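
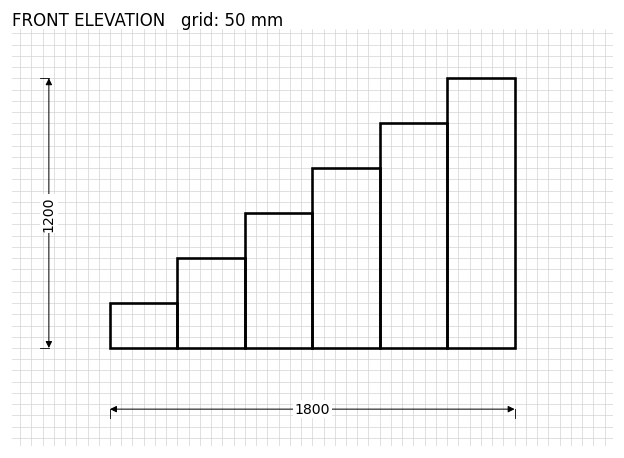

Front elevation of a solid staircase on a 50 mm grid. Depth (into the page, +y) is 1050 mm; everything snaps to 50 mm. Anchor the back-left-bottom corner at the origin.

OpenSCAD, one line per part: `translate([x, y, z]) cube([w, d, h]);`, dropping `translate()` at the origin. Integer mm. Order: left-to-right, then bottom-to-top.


cube([300, 1050, 200]);
translate([300, 0, 0]) cube([300, 1050, 400]);
translate([600, 0, 0]) cube([300, 1050, 600]);
translate([900, 0, 0]) cube([300, 1050, 800]);
translate([1200, 0, 0]) cube([300, 1050, 1000]);
translate([1500, 0, 0]) cube([300, 1050, 1200]);


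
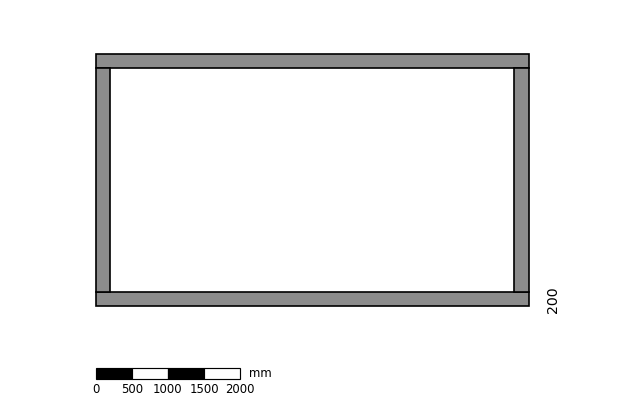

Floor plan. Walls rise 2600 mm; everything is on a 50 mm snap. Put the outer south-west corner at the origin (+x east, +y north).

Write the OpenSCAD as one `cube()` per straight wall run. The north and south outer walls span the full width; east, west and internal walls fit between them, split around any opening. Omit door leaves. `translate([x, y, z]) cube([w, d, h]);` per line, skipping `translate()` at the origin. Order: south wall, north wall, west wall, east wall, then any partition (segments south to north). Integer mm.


cube([6000, 200, 2600]);
translate([0, 3300, 0]) cube([6000, 200, 2600]);
translate([0, 200, 0]) cube([200, 3100, 2600]);
translate([5800, 200, 0]) cube([200, 3100, 2600]);


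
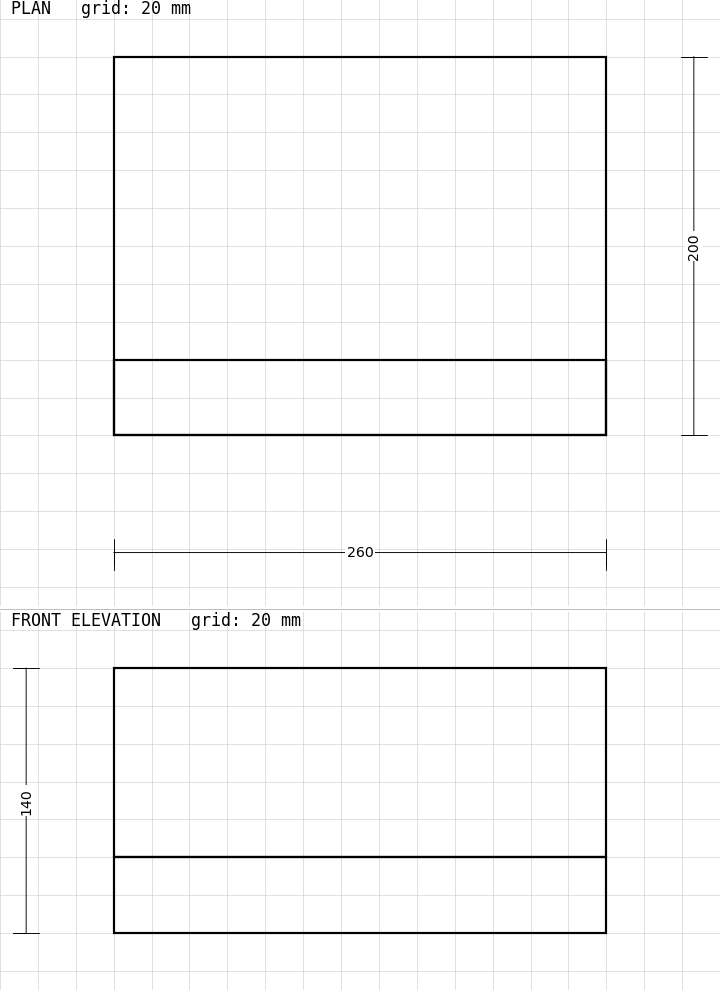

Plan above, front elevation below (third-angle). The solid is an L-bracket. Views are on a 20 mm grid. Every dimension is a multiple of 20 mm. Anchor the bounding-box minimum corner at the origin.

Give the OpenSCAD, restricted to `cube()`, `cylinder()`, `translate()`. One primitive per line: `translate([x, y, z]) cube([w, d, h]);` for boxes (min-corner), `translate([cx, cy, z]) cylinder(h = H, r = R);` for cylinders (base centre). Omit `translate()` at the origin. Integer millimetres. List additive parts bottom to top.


cube([260, 200, 40]);
translate([0, 0, 40]) cube([260, 40, 100]);


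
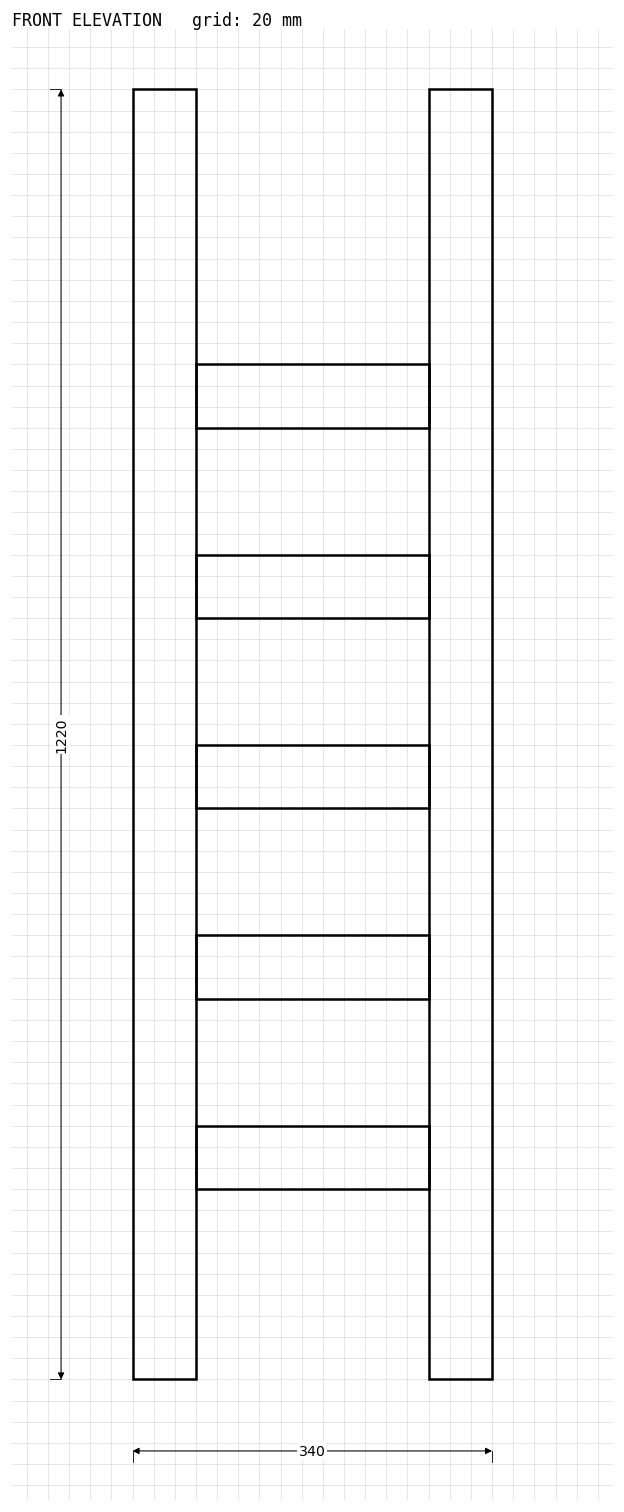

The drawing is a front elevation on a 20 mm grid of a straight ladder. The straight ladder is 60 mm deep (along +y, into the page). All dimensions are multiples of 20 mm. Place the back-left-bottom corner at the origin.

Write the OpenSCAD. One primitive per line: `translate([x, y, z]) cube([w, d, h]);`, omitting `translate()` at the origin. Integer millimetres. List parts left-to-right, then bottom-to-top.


cube([60, 60, 1220]);
translate([60, 0, 180]) cube([220, 60, 60]);
translate([60, 0, 360]) cube([220, 60, 60]);
translate([60, 0, 540]) cube([220, 60, 60]);
translate([60, 0, 720]) cube([220, 60, 60]);
translate([60, 0, 900]) cube([220, 60, 60]);
translate([280, 0, 0]) cube([60, 60, 1220]);


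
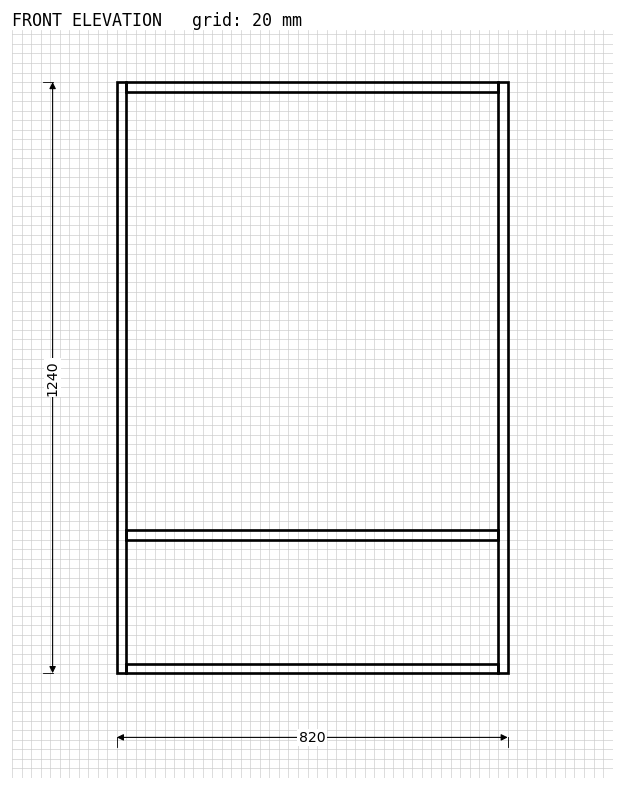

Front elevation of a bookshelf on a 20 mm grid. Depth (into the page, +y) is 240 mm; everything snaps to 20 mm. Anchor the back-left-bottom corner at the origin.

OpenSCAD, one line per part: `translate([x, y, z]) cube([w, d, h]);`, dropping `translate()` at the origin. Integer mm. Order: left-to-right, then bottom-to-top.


cube([20, 240, 1240]);
translate([20, 0, 0]) cube([780, 240, 20]);
translate([20, 0, 280]) cube([780, 240, 20]);
translate([20, 0, 1220]) cube([780, 240, 20]);
translate([800, 0, 0]) cube([20, 240, 1240]);


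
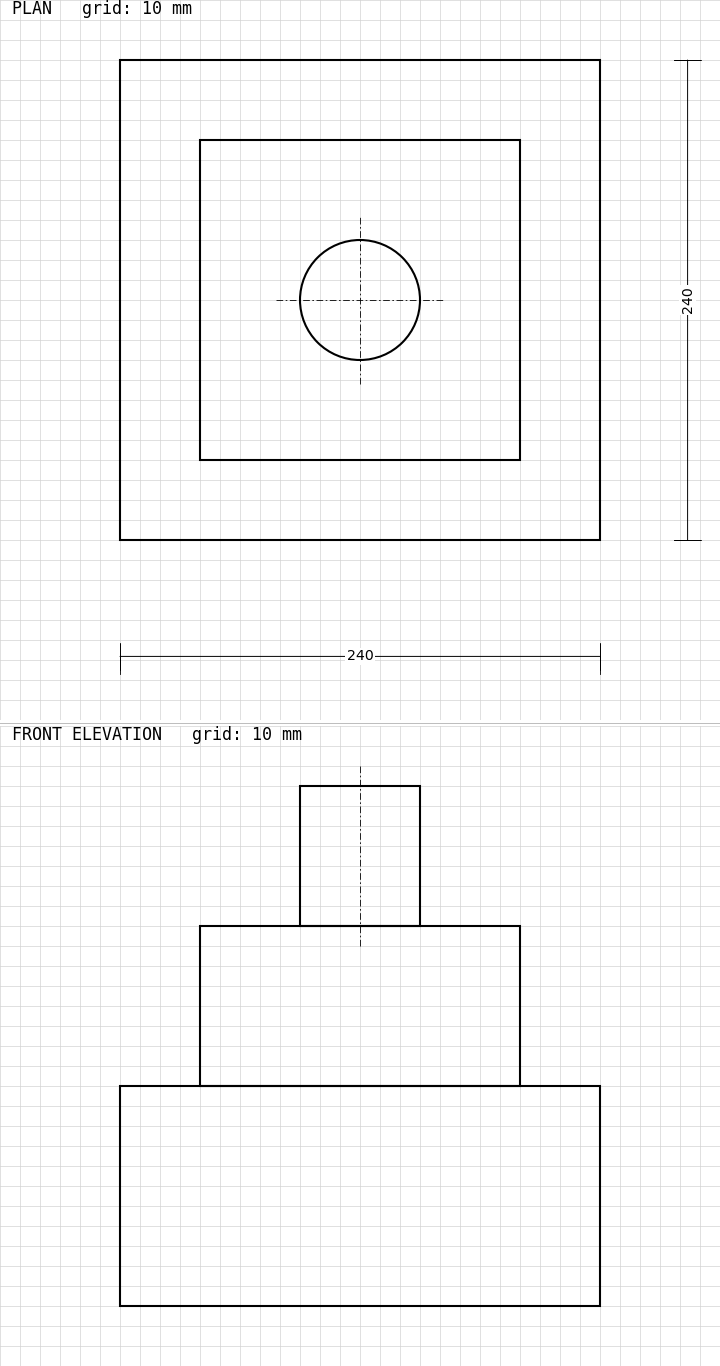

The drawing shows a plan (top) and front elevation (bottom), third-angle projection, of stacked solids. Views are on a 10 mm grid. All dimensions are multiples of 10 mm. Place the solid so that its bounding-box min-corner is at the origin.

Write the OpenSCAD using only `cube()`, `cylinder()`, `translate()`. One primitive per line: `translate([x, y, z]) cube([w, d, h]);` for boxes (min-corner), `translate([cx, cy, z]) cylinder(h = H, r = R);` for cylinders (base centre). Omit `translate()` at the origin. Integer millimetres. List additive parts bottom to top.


cube([240, 240, 110]);
translate([40, 40, 110]) cube([160, 160, 80]);
translate([120, 120, 190]) cylinder(h = 70, r = 30);


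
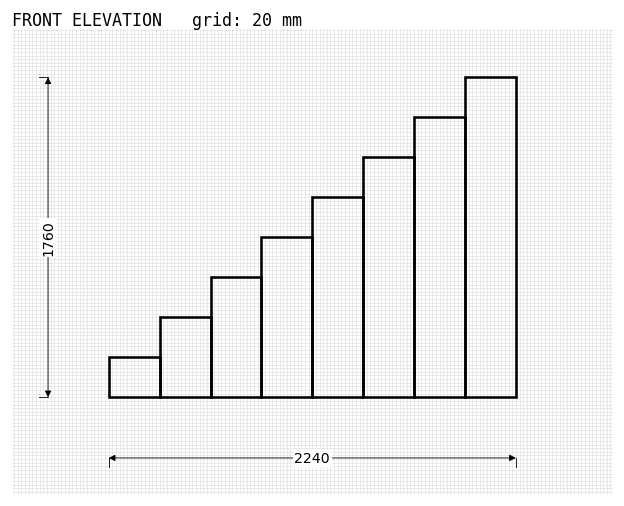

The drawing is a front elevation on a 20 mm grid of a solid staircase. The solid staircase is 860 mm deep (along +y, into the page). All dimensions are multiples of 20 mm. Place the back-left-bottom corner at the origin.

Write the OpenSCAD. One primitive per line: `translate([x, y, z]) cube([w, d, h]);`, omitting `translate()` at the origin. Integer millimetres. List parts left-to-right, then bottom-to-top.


cube([280, 860, 220]);
translate([280, 0, 0]) cube([280, 860, 440]);
translate([560, 0, 0]) cube([280, 860, 660]);
translate([840, 0, 0]) cube([280, 860, 880]);
translate([1120, 0, 0]) cube([280, 860, 1100]);
translate([1400, 0, 0]) cube([280, 860, 1320]);
translate([1680, 0, 0]) cube([280, 860, 1540]);
translate([1960, 0, 0]) cube([280, 860, 1760]);


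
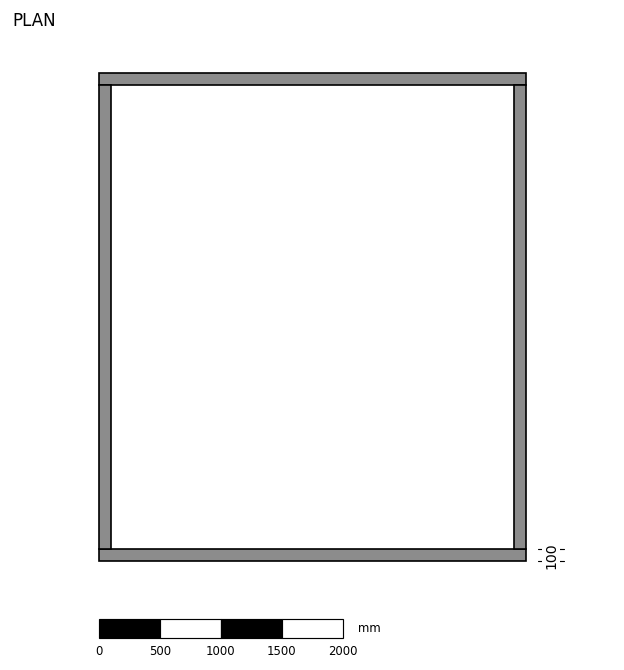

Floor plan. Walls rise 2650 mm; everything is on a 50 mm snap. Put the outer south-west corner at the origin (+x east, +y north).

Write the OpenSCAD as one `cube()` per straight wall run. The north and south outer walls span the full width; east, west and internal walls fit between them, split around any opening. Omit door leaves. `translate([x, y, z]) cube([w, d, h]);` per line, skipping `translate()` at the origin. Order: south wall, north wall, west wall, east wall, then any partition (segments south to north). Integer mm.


cube([3500, 100, 2650]);
translate([0, 3900, 0]) cube([3500, 100, 2650]);
translate([0, 100, 0]) cube([100, 3800, 2650]);
translate([3400, 100, 0]) cube([100, 3800, 2650]);


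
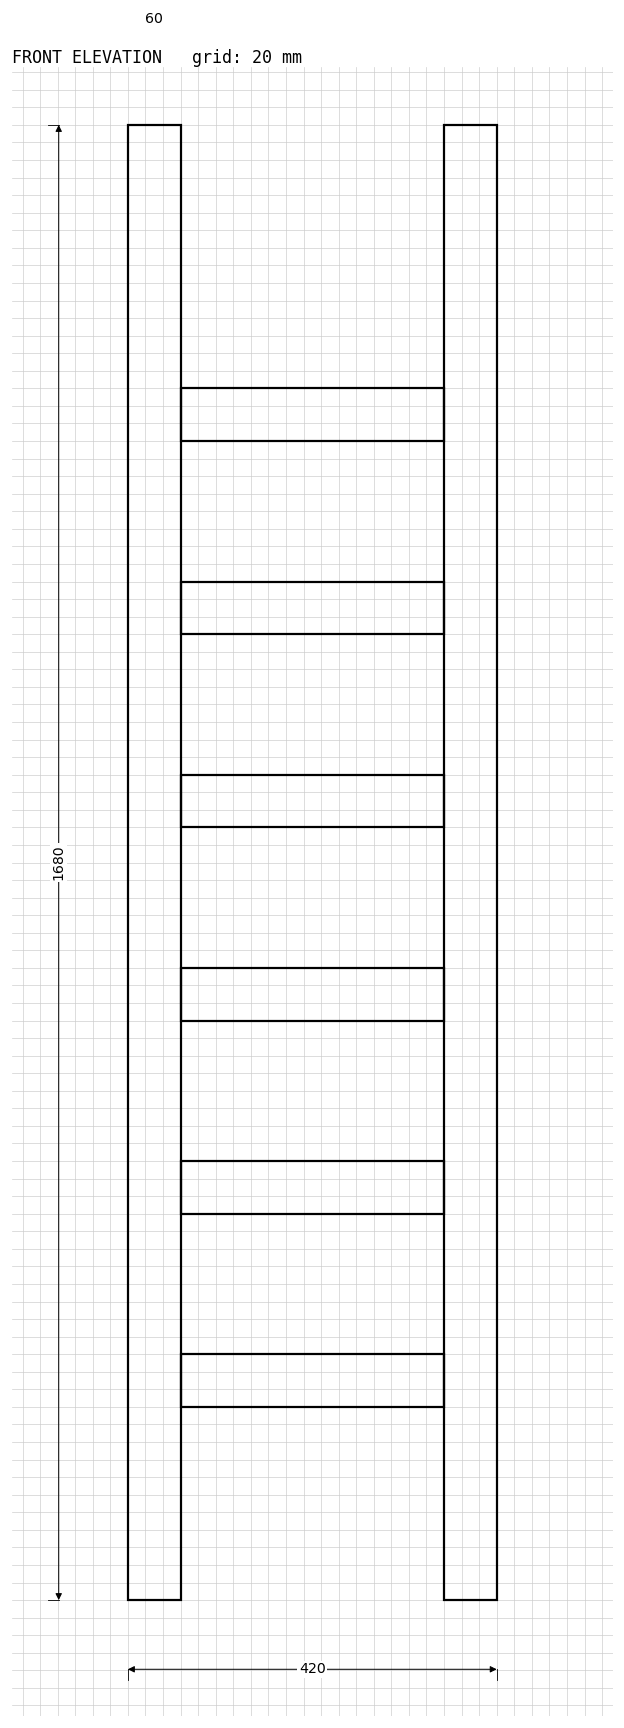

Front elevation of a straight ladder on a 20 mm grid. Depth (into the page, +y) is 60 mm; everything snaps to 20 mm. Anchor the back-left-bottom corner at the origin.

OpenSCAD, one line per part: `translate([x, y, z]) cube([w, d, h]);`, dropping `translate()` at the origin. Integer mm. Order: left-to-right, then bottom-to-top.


cube([60, 60, 1680]);
translate([60, 0, 220]) cube([300, 60, 60]);
translate([60, 0, 440]) cube([300, 60, 60]);
translate([60, 0, 660]) cube([300, 60, 60]);
translate([60, 0, 880]) cube([300, 60, 60]);
translate([60, 0, 1100]) cube([300, 60, 60]);
translate([60, 0, 1320]) cube([300, 60, 60]);
translate([360, 0, 0]) cube([60, 60, 1680]);


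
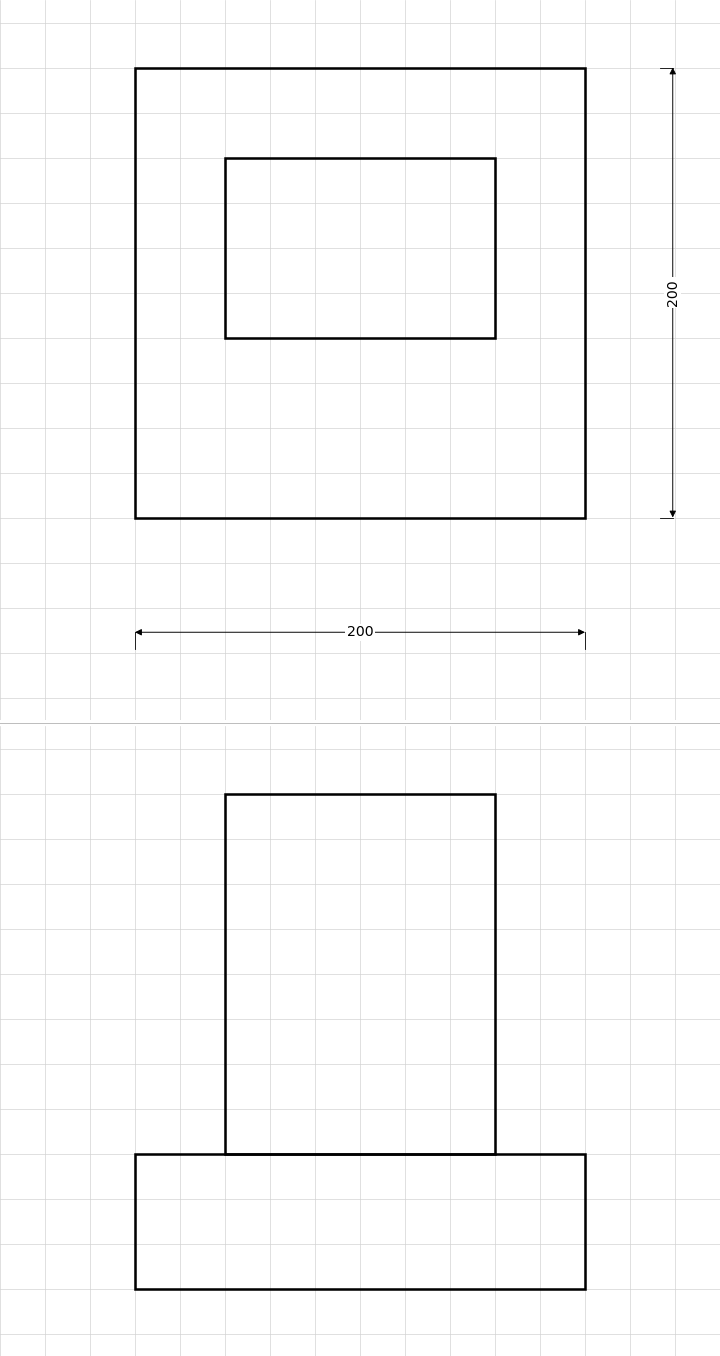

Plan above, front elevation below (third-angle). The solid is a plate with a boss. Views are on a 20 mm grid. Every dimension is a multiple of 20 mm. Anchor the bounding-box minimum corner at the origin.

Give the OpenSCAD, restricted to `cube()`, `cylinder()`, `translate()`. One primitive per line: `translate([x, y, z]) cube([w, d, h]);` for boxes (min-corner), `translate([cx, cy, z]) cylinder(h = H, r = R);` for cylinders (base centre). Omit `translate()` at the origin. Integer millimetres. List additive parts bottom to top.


cube([200, 200, 60]);
translate([40, 80, 60]) cube([120, 80, 160]);


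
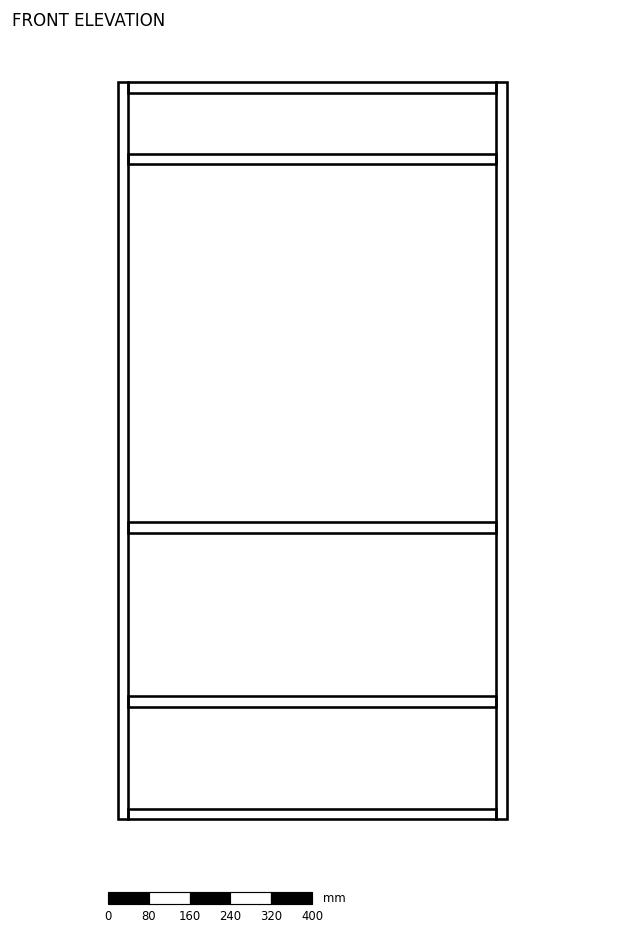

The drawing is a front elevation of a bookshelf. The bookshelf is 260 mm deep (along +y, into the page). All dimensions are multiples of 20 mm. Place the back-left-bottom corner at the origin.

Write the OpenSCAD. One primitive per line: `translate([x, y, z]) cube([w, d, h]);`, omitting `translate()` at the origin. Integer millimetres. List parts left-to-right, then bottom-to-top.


cube([20, 260, 1440]);
translate([20, 0, 0]) cube([720, 260, 20]);
translate([20, 0, 220]) cube([720, 260, 20]);
translate([20, 0, 560]) cube([720, 260, 20]);
translate([20, 0, 1280]) cube([720, 260, 20]);
translate([20, 0, 1420]) cube([720, 260, 20]);
translate([740, 0, 0]) cube([20, 260, 1440]);


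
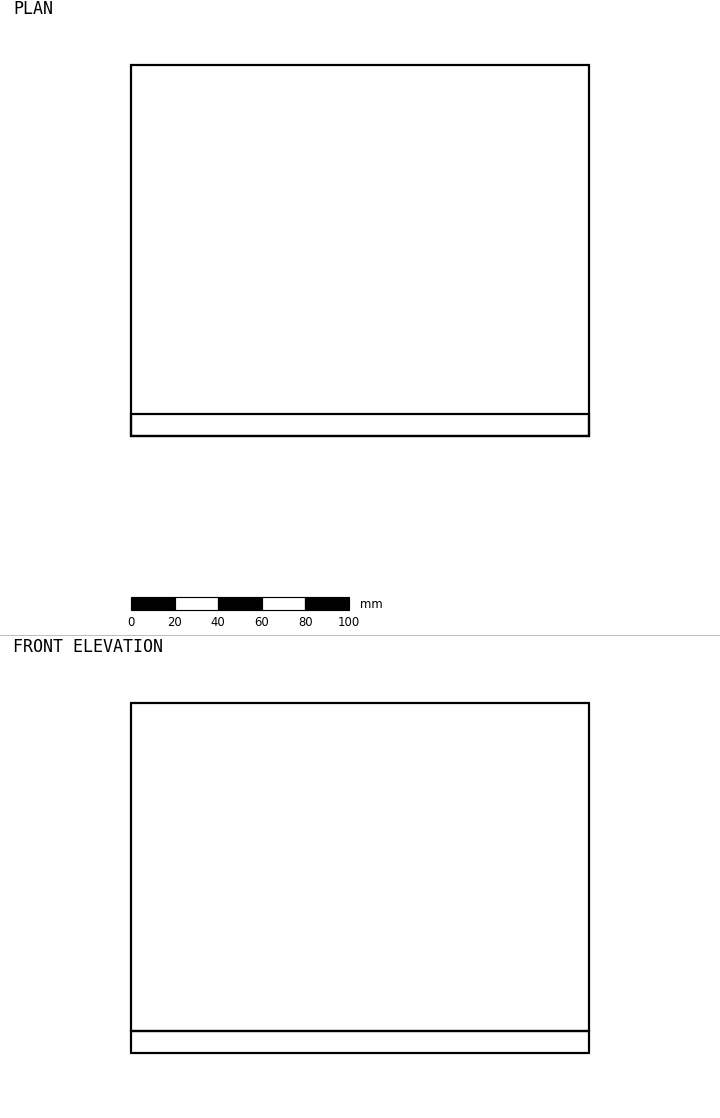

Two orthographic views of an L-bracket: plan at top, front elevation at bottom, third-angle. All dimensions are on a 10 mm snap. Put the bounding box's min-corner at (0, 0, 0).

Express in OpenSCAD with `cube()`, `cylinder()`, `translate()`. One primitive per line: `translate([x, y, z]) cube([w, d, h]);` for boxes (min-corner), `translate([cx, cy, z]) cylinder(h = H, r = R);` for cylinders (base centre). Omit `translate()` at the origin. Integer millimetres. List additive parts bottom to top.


cube([210, 170, 10]);
translate([0, 0, 10]) cube([210, 10, 150]);


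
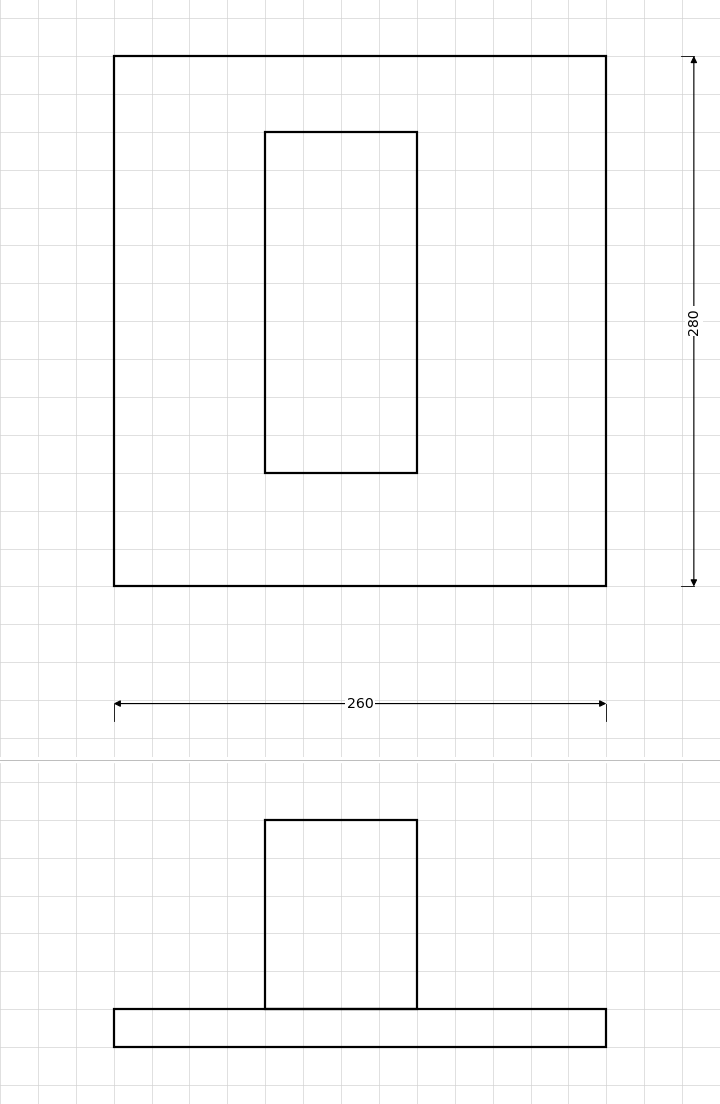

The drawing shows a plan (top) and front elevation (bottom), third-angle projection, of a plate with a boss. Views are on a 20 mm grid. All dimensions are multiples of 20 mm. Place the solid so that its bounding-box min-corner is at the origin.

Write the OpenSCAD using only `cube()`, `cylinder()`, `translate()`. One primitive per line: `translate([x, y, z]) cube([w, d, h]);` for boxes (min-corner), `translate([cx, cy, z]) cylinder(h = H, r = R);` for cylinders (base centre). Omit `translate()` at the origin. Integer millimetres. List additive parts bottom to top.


cube([260, 280, 20]);
translate([80, 60, 20]) cube([80, 180, 100]);


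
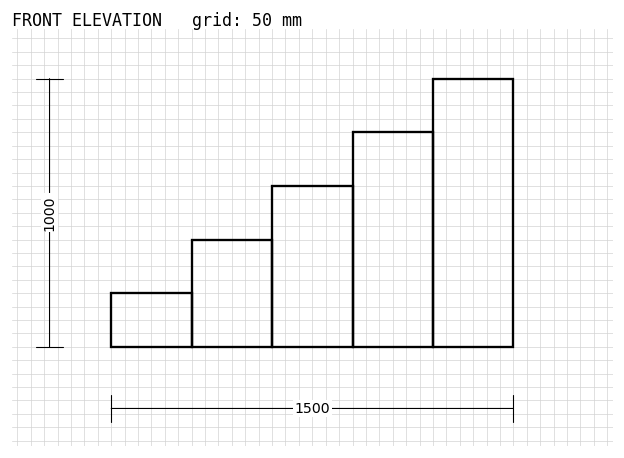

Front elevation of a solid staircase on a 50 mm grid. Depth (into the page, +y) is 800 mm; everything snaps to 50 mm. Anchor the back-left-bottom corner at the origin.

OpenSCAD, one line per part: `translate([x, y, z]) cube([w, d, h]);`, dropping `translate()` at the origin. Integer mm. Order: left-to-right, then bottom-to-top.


cube([300, 800, 200]);
translate([300, 0, 0]) cube([300, 800, 400]);
translate([600, 0, 0]) cube([300, 800, 600]);
translate([900, 0, 0]) cube([300, 800, 800]);
translate([1200, 0, 0]) cube([300, 800, 1000]);


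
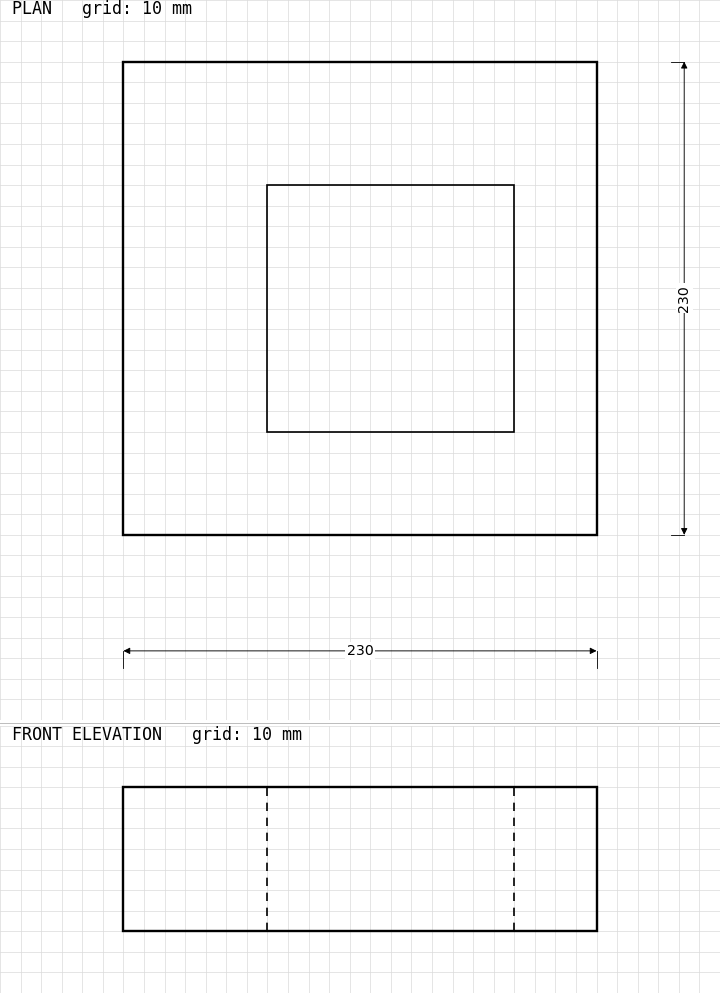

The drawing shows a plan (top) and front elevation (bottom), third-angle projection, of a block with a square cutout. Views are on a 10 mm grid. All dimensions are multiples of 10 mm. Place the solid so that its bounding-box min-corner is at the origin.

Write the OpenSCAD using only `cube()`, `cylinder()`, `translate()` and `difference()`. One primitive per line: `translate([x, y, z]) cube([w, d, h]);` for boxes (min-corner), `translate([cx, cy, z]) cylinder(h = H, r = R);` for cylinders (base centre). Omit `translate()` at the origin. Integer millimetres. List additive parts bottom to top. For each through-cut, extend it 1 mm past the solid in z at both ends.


difference() {
  cube([230, 230, 70]);
  translate([70, 50, -1]) cube([120, 120, 72]);
}


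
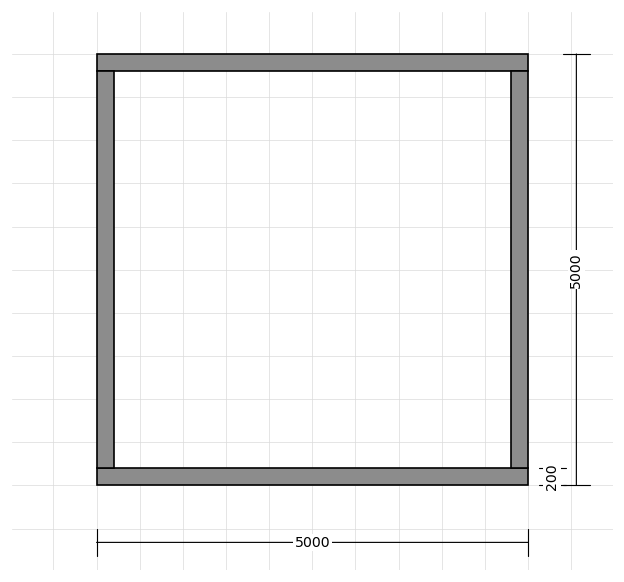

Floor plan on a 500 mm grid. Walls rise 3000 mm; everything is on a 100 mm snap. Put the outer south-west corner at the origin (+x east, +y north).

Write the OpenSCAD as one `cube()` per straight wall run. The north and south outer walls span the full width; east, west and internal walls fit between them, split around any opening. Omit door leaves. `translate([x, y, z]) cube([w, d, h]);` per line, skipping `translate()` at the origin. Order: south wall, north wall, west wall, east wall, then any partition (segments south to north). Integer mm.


cube([5000, 200, 3000]);
translate([0, 4800, 0]) cube([5000, 200, 3000]);
translate([0, 200, 0]) cube([200, 4600, 3000]);
translate([4800, 200, 0]) cube([200, 4600, 3000]);


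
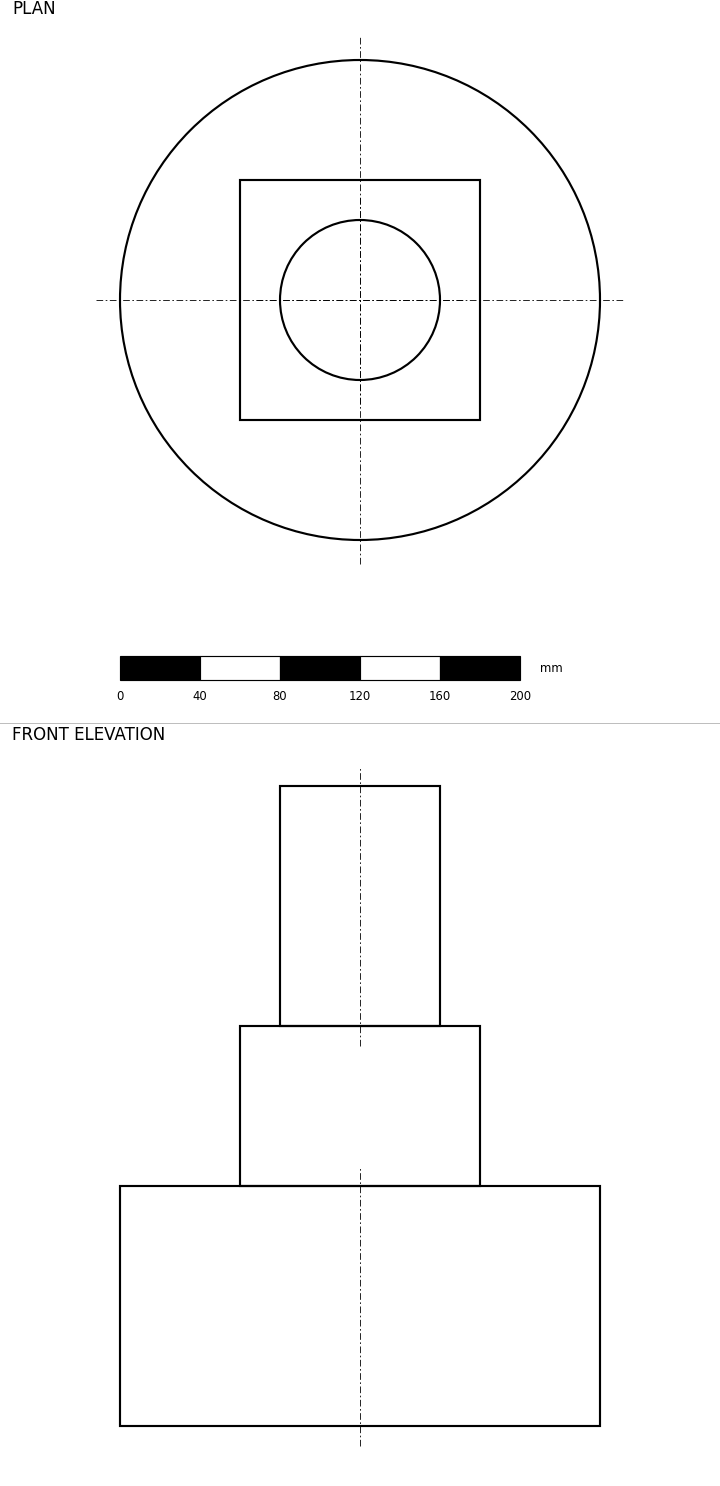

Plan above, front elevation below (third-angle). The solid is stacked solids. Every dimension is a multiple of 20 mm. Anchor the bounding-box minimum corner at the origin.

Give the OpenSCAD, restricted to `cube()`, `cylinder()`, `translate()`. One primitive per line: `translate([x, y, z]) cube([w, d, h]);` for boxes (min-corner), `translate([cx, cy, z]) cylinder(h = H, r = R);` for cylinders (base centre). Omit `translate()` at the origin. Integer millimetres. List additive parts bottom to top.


translate([120, 120, 0]) cylinder(h = 120, r = 120);
translate([60, 60, 120]) cube([120, 120, 80]);
translate([120, 120, 200]) cylinder(h = 120, r = 40);


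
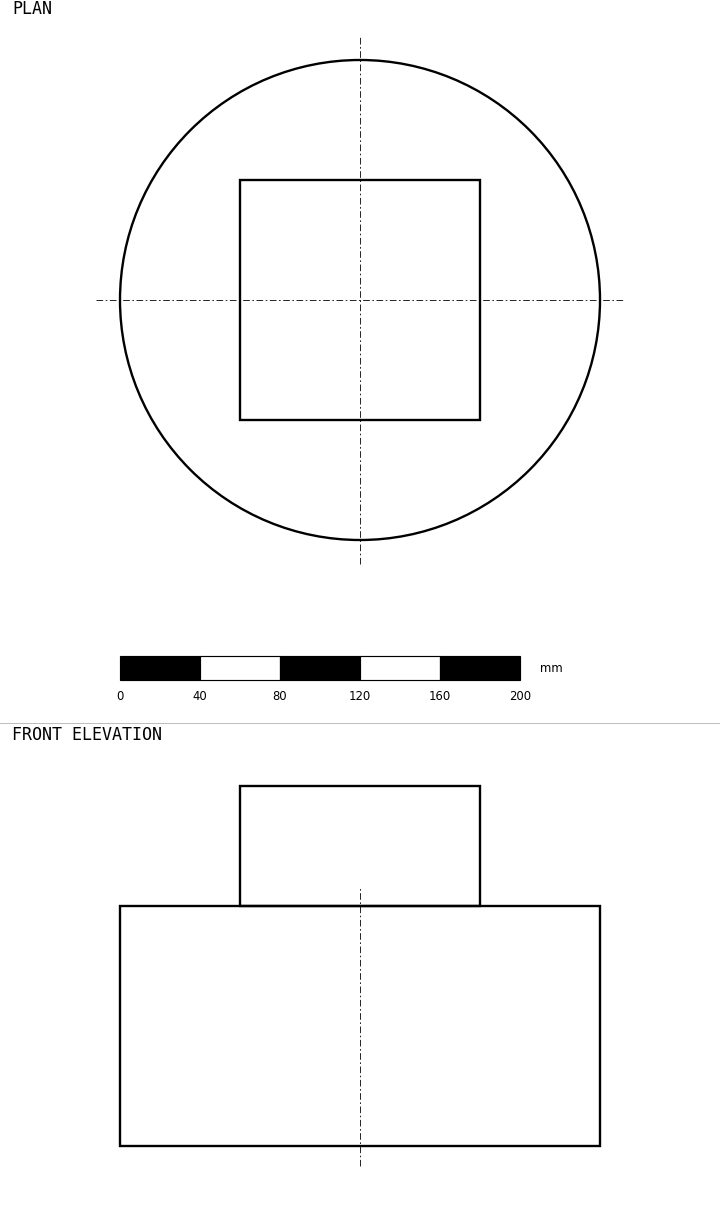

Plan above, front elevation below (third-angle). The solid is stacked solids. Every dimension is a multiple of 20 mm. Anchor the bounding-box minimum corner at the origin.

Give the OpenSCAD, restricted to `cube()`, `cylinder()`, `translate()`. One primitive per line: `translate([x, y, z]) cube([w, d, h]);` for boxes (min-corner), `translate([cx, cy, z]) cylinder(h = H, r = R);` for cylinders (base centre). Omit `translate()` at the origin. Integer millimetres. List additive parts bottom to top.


translate([120, 120, 0]) cylinder(h = 120, r = 120);
translate([60, 60, 120]) cube([120, 120, 60]);


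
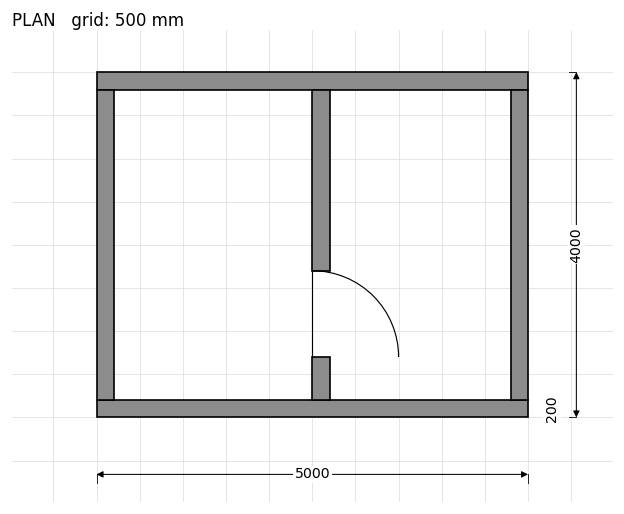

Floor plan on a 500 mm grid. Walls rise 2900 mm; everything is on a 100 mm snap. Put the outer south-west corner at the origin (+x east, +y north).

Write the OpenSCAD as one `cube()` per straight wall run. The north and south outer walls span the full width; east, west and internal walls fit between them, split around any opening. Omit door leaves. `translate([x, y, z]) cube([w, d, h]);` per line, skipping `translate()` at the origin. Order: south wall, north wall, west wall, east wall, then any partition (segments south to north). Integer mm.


cube([5000, 200, 2900]);
translate([0, 3800, 0]) cube([5000, 200, 2900]);
translate([0, 200, 0]) cube([200, 3600, 2900]);
translate([4800, 200, 0]) cube([200, 3600, 2900]);
translate([2500, 200, 0]) cube([200, 500, 2900]);
translate([2500, 1700, 0]) cube([200, 2100, 2900]);


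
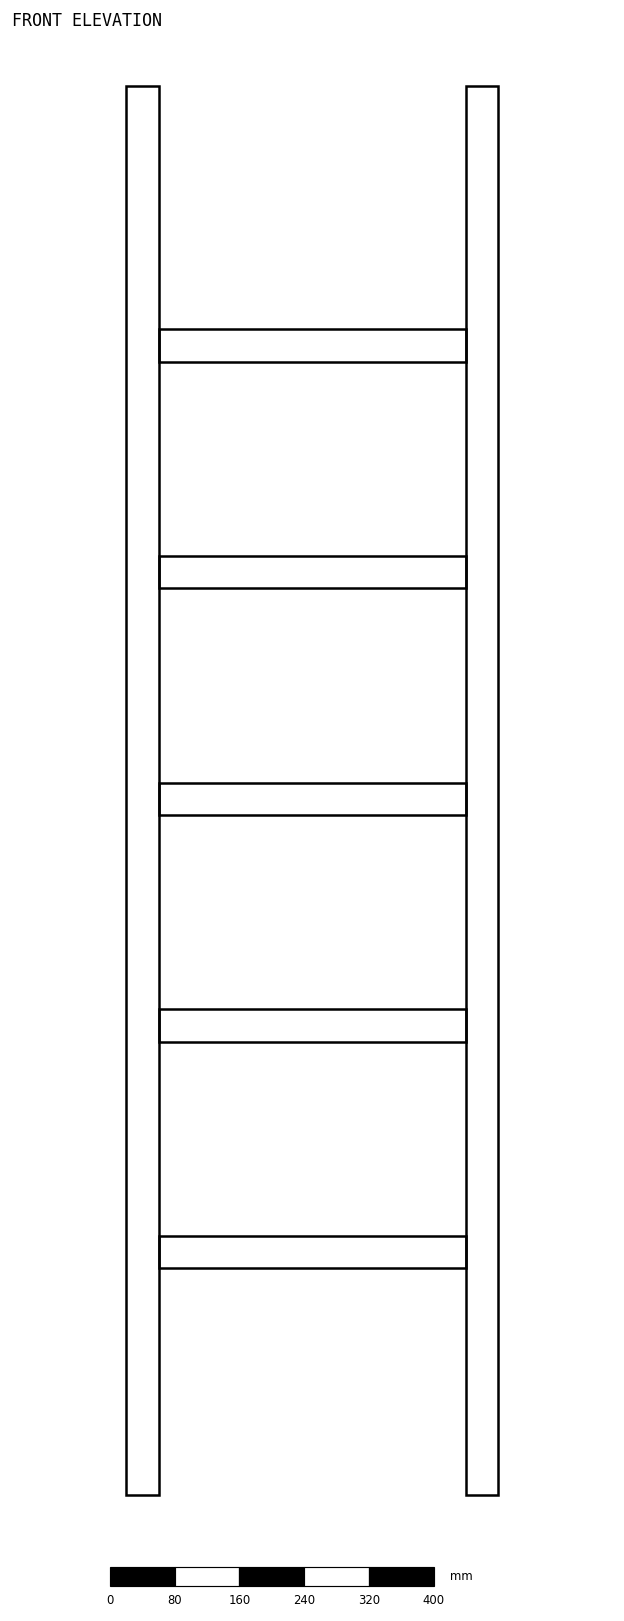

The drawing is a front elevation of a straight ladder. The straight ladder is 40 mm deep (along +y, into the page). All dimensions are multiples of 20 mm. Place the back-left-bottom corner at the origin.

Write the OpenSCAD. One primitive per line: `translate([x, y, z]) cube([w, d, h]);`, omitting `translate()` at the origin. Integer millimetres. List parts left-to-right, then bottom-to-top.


cube([40, 40, 1740]);
translate([40, 0, 280]) cube([380, 40, 40]);
translate([40, 0, 560]) cube([380, 40, 40]);
translate([40, 0, 840]) cube([380, 40, 40]);
translate([40, 0, 1120]) cube([380, 40, 40]);
translate([40, 0, 1400]) cube([380, 40, 40]);
translate([420, 0, 0]) cube([40, 40, 1740]);


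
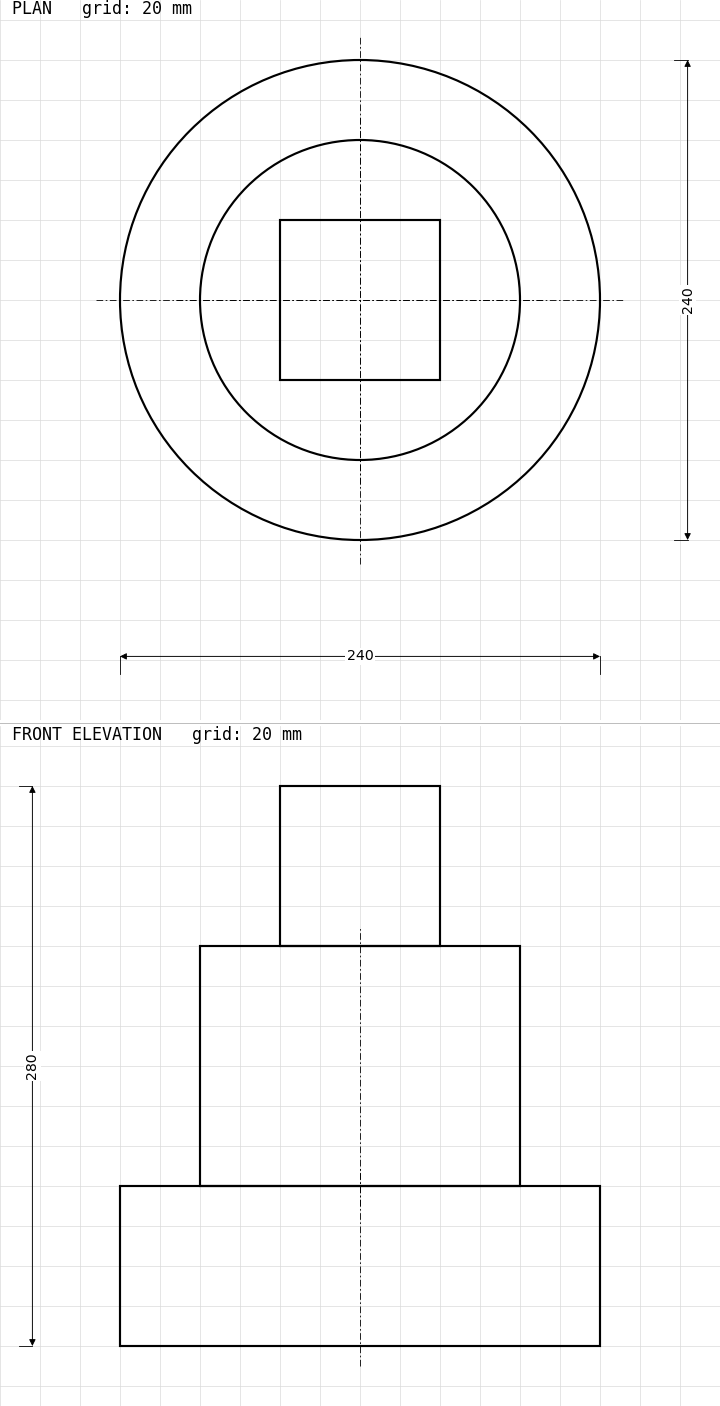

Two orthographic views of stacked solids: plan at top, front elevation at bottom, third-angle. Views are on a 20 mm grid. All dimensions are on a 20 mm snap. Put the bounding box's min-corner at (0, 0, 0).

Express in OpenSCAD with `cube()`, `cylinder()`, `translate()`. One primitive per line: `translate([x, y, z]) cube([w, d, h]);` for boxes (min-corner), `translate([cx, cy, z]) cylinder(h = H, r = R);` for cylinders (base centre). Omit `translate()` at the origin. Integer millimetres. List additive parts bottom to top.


translate([120, 120, 0]) cylinder(h = 80, r = 120);
translate([120, 120, 80]) cylinder(h = 120, r = 80);
translate([80, 80, 200]) cube([80, 80, 80]);


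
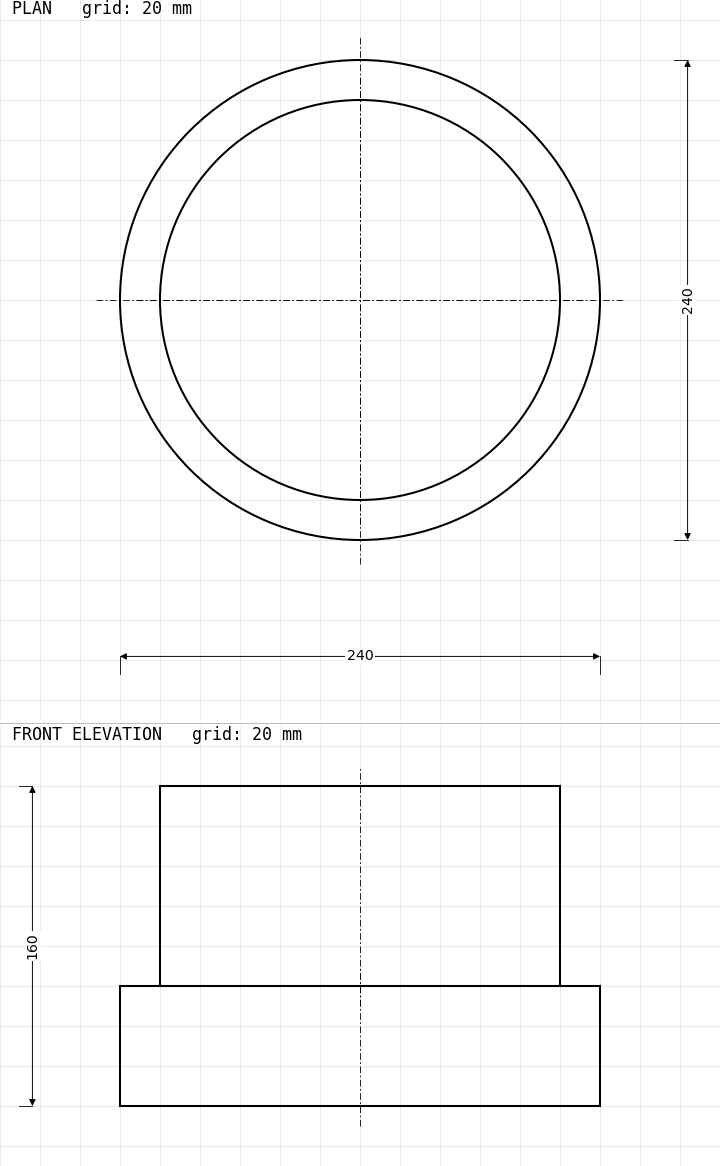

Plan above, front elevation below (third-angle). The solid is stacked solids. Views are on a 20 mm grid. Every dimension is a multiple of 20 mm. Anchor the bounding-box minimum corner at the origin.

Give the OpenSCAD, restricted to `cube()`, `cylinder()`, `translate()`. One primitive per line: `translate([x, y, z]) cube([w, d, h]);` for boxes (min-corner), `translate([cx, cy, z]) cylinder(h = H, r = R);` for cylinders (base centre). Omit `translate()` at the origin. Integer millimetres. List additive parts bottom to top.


translate([120, 120, 0]) cylinder(h = 60, r = 120);
translate([120, 120, 60]) cylinder(h = 100, r = 100);


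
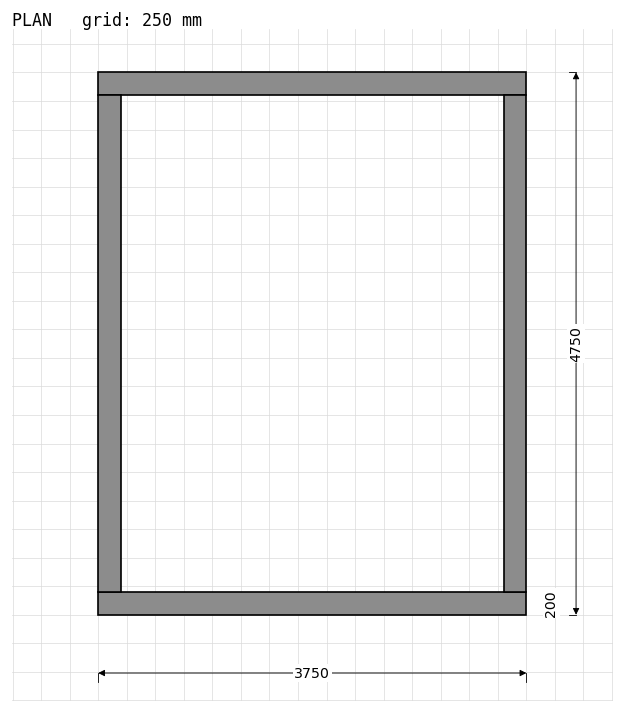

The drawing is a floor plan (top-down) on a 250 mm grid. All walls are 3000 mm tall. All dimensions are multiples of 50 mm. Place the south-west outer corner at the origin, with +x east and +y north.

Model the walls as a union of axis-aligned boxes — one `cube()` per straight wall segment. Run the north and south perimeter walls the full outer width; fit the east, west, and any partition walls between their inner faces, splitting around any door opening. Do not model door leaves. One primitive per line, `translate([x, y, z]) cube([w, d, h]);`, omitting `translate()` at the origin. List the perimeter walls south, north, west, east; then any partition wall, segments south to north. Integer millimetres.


cube([3750, 200, 3000]);
translate([0, 4550, 0]) cube([3750, 200, 3000]);
translate([0, 200, 0]) cube([200, 4350, 3000]);
translate([3550, 200, 0]) cube([200, 4350, 3000]);


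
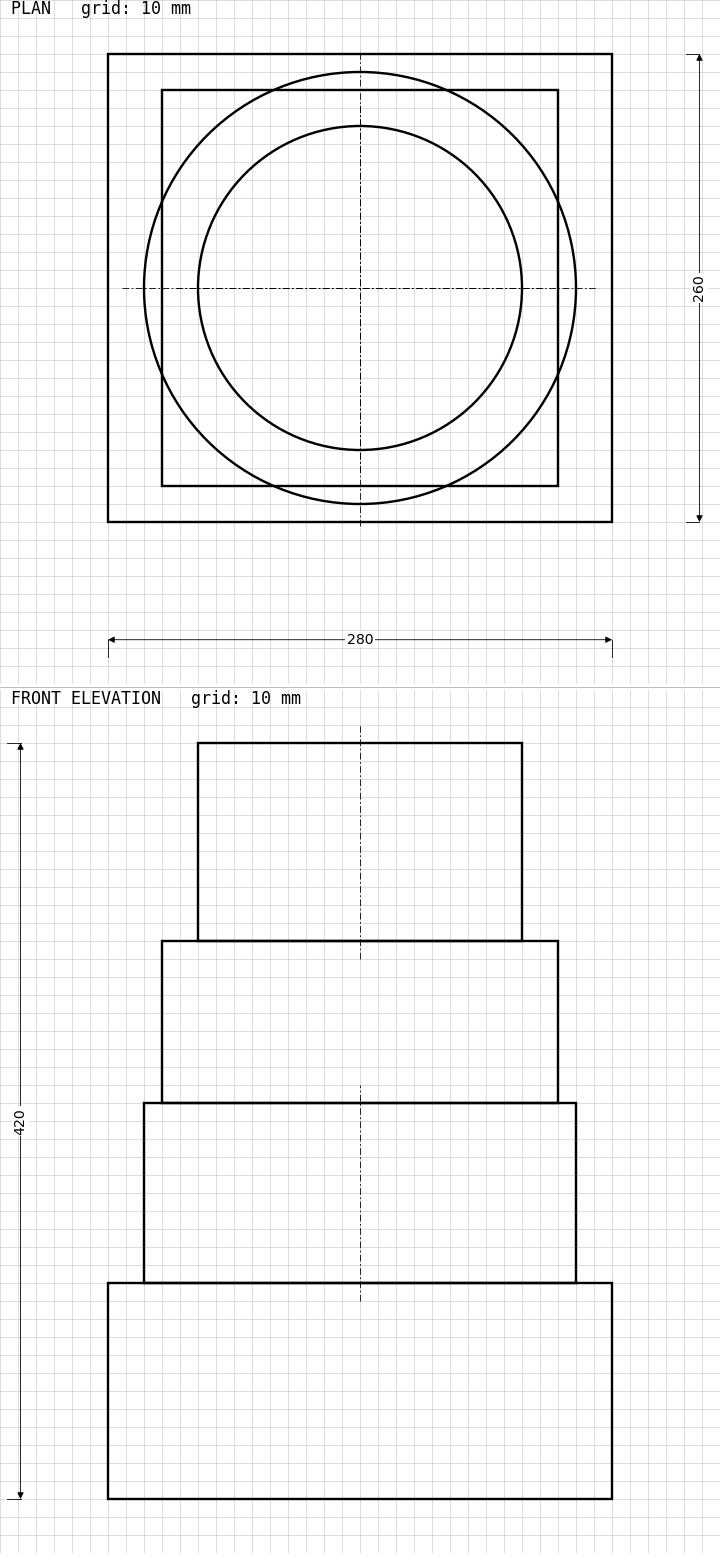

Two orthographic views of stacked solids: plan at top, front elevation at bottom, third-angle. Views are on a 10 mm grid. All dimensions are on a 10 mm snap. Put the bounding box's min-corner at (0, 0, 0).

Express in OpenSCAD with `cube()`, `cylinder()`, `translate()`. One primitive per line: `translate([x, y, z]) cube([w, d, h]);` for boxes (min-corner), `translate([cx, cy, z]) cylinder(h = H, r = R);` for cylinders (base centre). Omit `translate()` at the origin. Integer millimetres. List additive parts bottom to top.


cube([280, 260, 120]);
translate([140, 130, 120]) cylinder(h = 100, r = 120);
translate([30, 20, 220]) cube([220, 220, 90]);
translate([140, 130, 310]) cylinder(h = 110, r = 90);


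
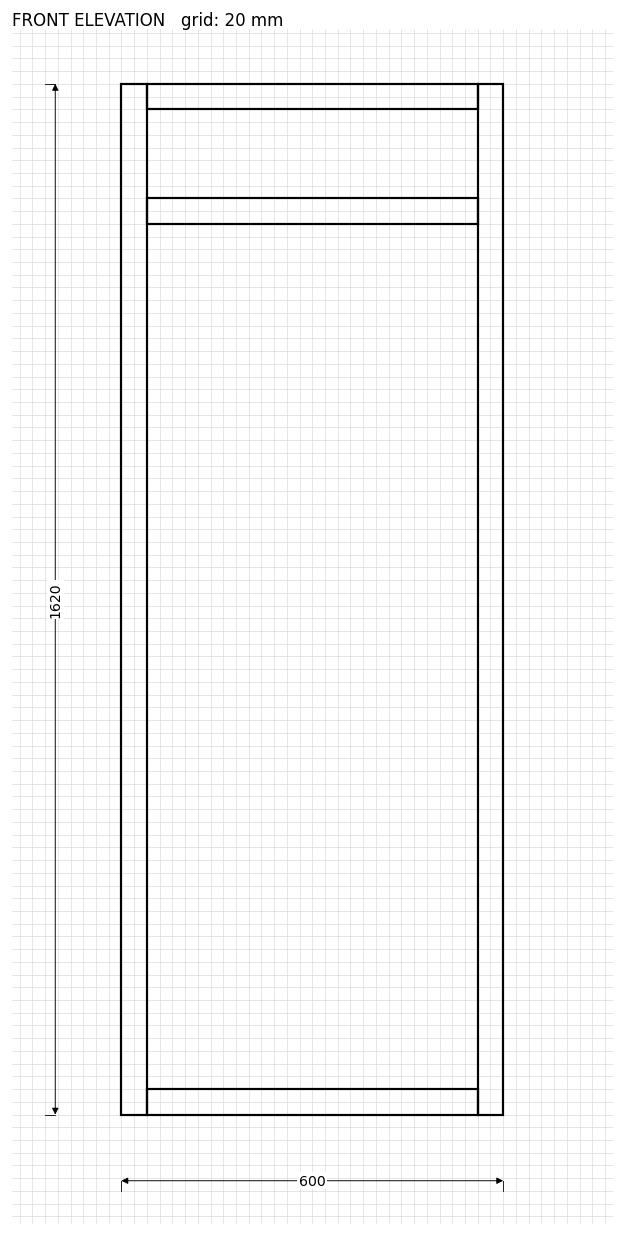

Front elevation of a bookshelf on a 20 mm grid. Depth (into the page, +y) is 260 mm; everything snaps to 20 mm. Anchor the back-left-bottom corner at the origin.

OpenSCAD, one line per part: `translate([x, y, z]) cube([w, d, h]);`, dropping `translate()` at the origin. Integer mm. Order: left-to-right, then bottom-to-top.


cube([40, 260, 1620]);
translate([40, 0, 0]) cube([520, 260, 40]);
translate([40, 0, 1400]) cube([520, 260, 40]);
translate([40, 0, 1580]) cube([520, 260, 40]);
translate([560, 0, 0]) cube([40, 260, 1620]);


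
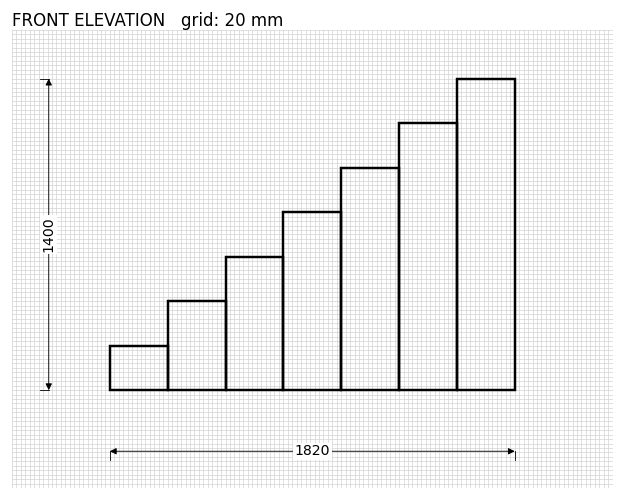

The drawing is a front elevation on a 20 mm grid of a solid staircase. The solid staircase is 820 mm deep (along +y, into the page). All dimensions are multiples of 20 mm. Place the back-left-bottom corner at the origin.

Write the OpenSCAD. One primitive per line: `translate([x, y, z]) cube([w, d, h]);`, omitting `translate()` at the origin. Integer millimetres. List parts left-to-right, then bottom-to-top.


cube([260, 820, 200]);
translate([260, 0, 0]) cube([260, 820, 400]);
translate([520, 0, 0]) cube([260, 820, 600]);
translate([780, 0, 0]) cube([260, 820, 800]);
translate([1040, 0, 0]) cube([260, 820, 1000]);
translate([1300, 0, 0]) cube([260, 820, 1200]);
translate([1560, 0, 0]) cube([260, 820, 1400]);


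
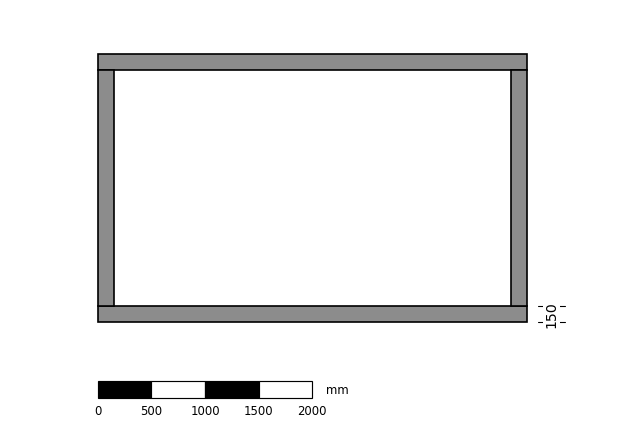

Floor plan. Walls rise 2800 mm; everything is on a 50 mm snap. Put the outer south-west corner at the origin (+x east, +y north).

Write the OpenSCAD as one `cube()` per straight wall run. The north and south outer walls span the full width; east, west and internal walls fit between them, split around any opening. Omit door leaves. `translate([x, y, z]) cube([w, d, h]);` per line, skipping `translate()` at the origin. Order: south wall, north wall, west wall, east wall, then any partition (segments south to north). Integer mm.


cube([4000, 150, 2800]);
translate([0, 2350, 0]) cube([4000, 150, 2800]);
translate([0, 150, 0]) cube([150, 2200, 2800]);
translate([3850, 150, 0]) cube([150, 2200, 2800]);


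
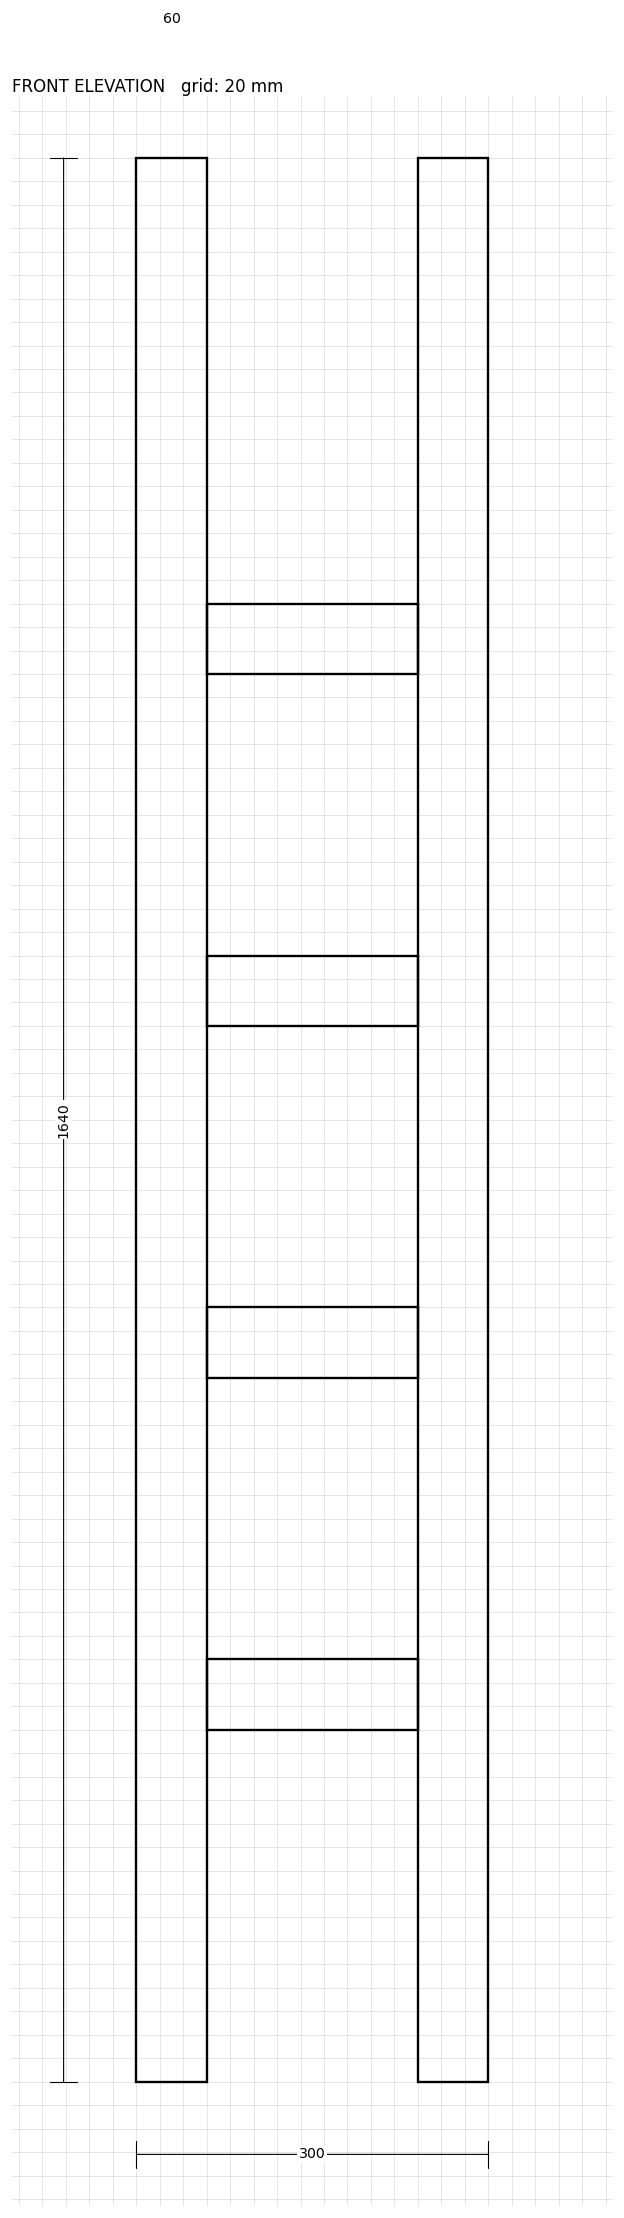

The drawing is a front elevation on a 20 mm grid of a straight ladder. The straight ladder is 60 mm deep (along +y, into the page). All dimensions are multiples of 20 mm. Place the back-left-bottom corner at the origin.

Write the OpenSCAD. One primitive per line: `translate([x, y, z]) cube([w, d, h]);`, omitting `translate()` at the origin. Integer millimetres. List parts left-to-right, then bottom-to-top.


cube([60, 60, 1640]);
translate([60, 0, 300]) cube([180, 60, 60]);
translate([60, 0, 600]) cube([180, 60, 60]);
translate([60, 0, 900]) cube([180, 60, 60]);
translate([60, 0, 1200]) cube([180, 60, 60]);
translate([240, 0, 0]) cube([60, 60, 1640]);


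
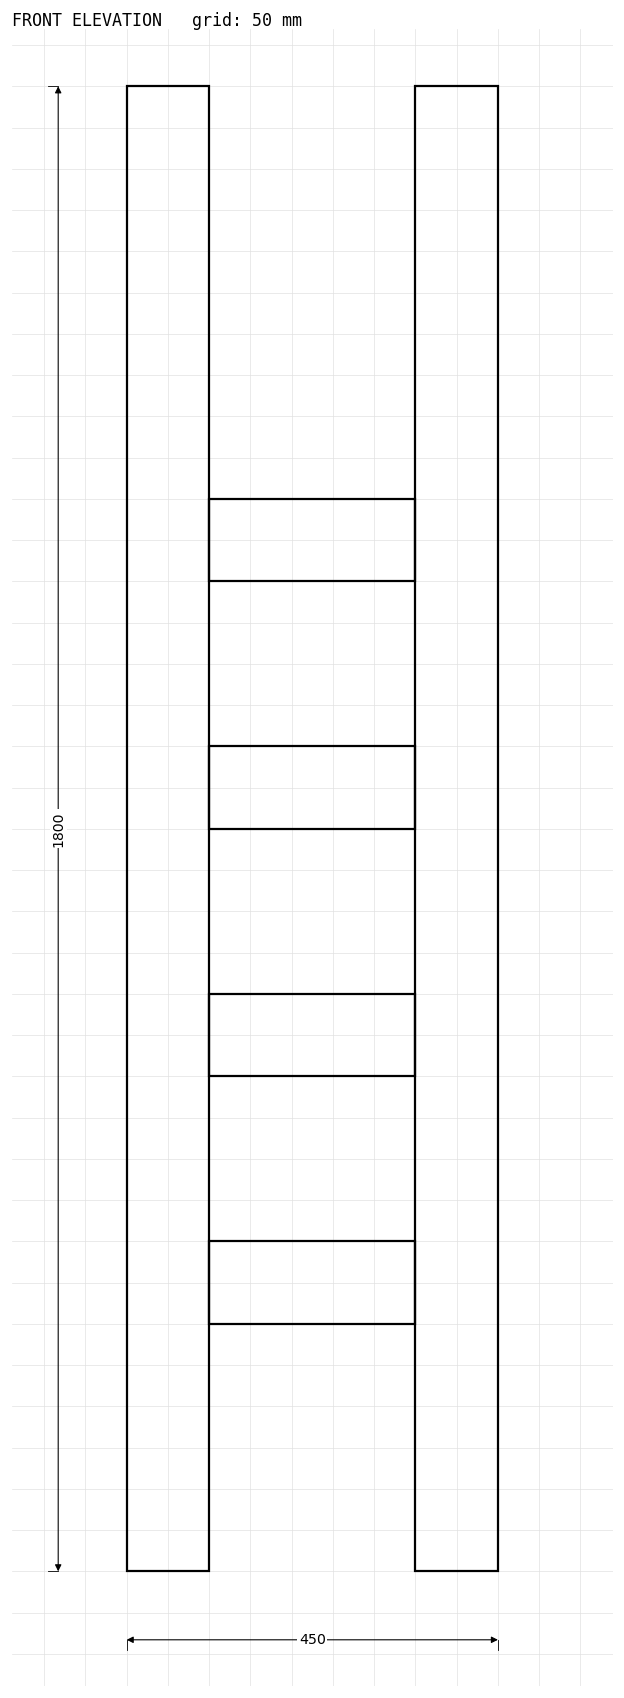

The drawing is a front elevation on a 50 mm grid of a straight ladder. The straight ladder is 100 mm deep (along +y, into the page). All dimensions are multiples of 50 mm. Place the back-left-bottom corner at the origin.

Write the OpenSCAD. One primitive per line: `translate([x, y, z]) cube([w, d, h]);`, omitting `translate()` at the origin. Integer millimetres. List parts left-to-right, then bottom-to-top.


cube([100, 100, 1800]);
translate([100, 0, 300]) cube([250, 100, 100]);
translate([100, 0, 600]) cube([250, 100, 100]);
translate([100, 0, 900]) cube([250, 100, 100]);
translate([100, 0, 1200]) cube([250, 100, 100]);
translate([350, 0, 0]) cube([100, 100, 1800]);


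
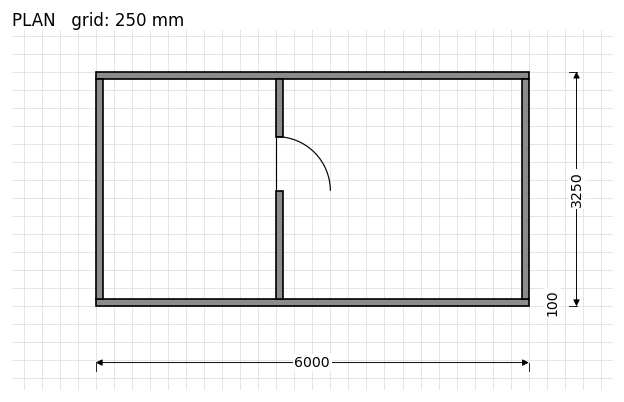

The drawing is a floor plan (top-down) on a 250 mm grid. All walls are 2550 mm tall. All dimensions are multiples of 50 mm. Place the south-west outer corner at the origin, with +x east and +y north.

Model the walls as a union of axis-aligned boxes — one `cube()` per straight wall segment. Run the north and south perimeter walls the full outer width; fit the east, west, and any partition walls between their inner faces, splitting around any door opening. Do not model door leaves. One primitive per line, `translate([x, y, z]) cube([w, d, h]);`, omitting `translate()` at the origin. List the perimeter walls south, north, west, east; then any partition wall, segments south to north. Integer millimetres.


cube([6000, 100, 2550]);
translate([0, 3150, 0]) cube([6000, 100, 2550]);
translate([0, 100, 0]) cube([100, 3050, 2550]);
translate([5900, 100, 0]) cube([100, 3050, 2550]);
translate([2500, 100, 0]) cube([100, 1500, 2550]);
translate([2500, 2350, 0]) cube([100, 800, 2550]);


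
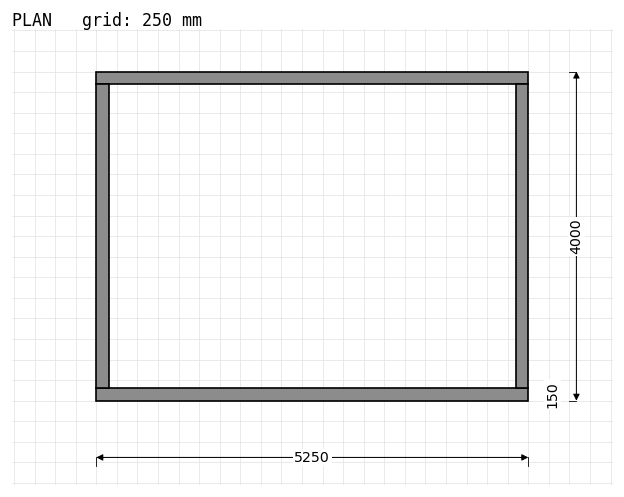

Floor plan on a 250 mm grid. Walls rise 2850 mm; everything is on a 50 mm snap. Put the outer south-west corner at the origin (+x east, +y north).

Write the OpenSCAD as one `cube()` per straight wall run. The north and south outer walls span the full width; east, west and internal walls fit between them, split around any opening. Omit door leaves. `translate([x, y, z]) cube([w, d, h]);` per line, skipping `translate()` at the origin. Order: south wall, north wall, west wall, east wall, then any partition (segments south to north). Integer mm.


cube([5250, 150, 2850]);
translate([0, 3850, 0]) cube([5250, 150, 2850]);
translate([0, 150, 0]) cube([150, 3700, 2850]);
translate([5100, 150, 0]) cube([150, 3700, 2850]);


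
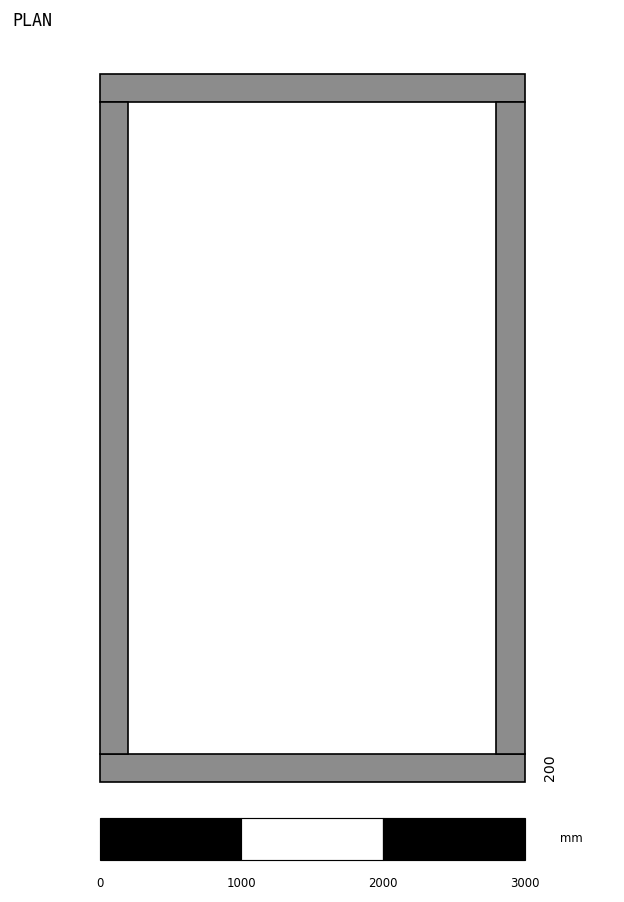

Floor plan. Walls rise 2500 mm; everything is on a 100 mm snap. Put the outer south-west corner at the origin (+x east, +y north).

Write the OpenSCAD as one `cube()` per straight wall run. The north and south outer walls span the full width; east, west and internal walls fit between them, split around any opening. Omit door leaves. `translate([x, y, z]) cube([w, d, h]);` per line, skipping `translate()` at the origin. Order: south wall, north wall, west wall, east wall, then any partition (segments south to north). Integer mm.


cube([3000, 200, 2500]);
translate([0, 4800, 0]) cube([3000, 200, 2500]);
translate([0, 200, 0]) cube([200, 4600, 2500]);
translate([2800, 200, 0]) cube([200, 4600, 2500]);


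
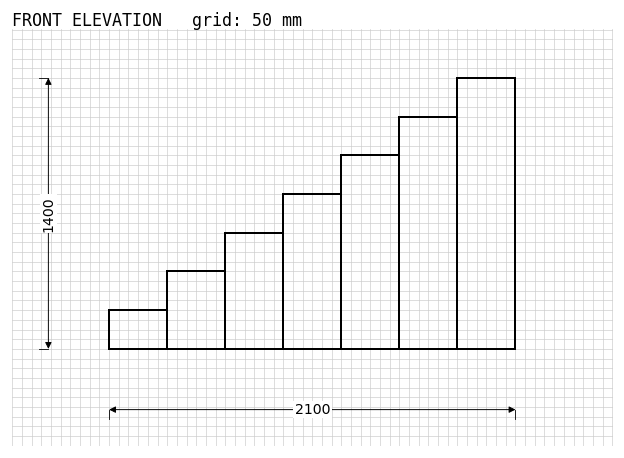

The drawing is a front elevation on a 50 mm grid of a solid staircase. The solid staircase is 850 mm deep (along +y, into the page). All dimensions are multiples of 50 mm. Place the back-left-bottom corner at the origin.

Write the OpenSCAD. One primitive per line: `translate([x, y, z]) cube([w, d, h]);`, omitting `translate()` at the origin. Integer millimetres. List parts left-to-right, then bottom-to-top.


cube([300, 850, 200]);
translate([300, 0, 0]) cube([300, 850, 400]);
translate([600, 0, 0]) cube([300, 850, 600]);
translate([900, 0, 0]) cube([300, 850, 800]);
translate([1200, 0, 0]) cube([300, 850, 1000]);
translate([1500, 0, 0]) cube([300, 850, 1200]);
translate([1800, 0, 0]) cube([300, 850, 1400]);


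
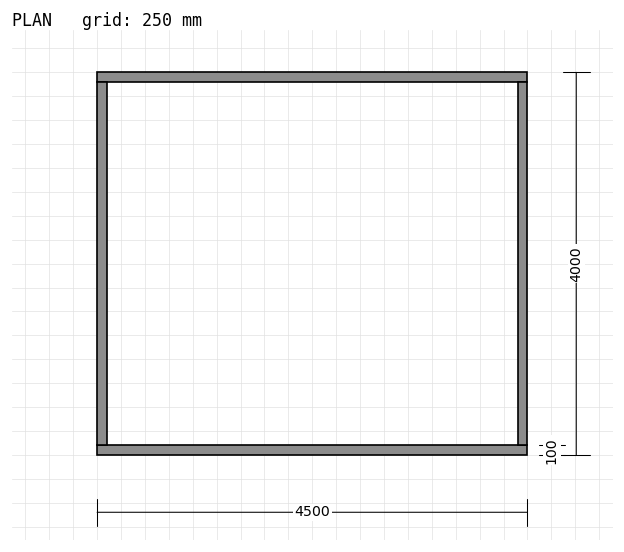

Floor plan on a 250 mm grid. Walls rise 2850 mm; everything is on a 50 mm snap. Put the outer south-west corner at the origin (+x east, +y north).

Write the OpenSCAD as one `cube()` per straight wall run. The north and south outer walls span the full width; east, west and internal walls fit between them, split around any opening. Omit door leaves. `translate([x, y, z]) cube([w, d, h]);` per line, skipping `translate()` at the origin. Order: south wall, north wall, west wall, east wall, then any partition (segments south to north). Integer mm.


cube([4500, 100, 2850]);
translate([0, 3900, 0]) cube([4500, 100, 2850]);
translate([0, 100, 0]) cube([100, 3800, 2850]);
translate([4400, 100, 0]) cube([100, 3800, 2850]);
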